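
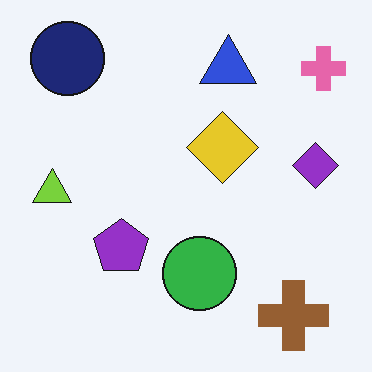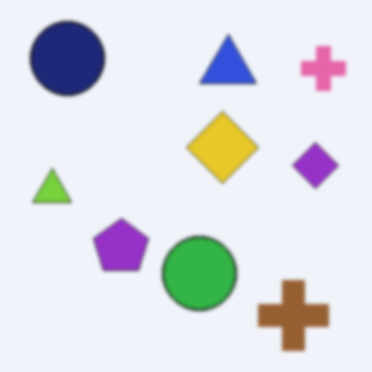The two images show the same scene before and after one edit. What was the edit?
The image was lightly blurred.

Shape edges and outlines are uniformly softened across the whole image.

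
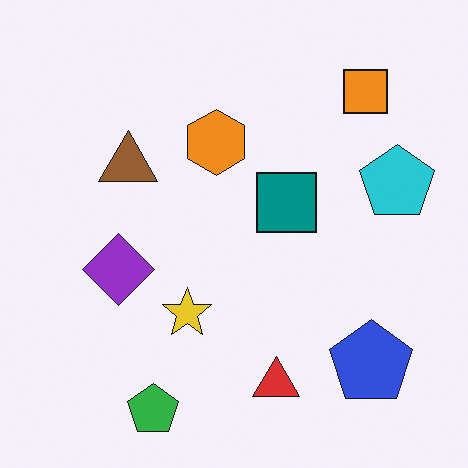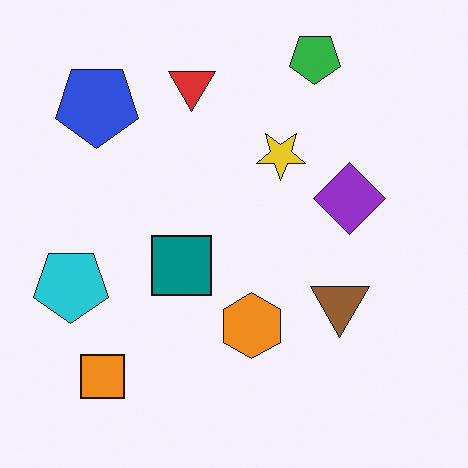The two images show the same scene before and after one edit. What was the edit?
This is the original image rotated 180°.

The orange square sits in the top-right of the first image and the bottom-left of the second — consistent with a whole-image 180° rotation.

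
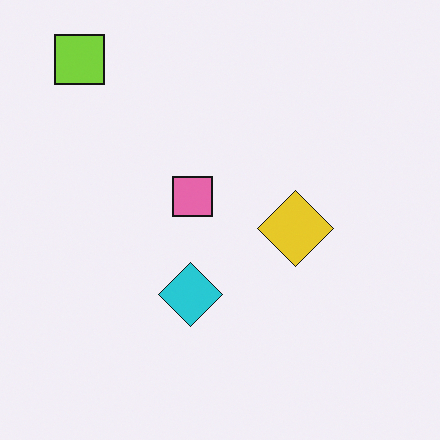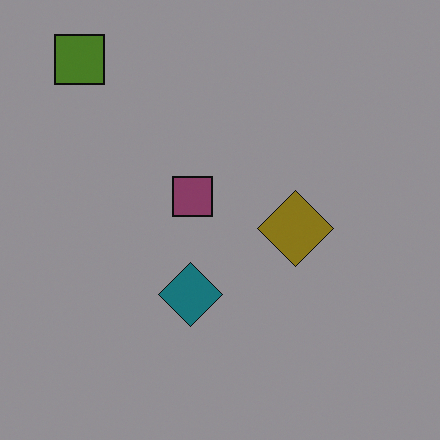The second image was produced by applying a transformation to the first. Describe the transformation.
The second image is the first noticeably darkened.

Every pixel — background and shapes alike — is uniformly darkened.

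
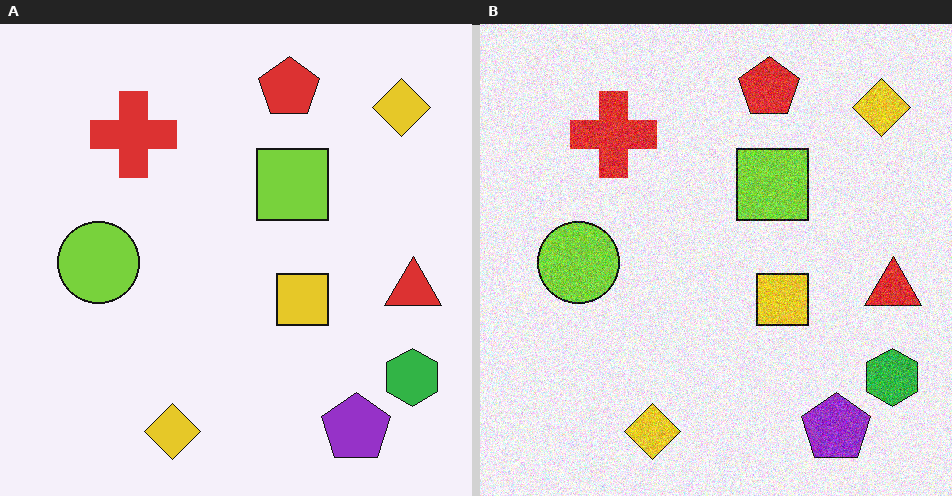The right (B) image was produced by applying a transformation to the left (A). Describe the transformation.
The right (B) image is the left (A) degraded with visible gaussian noise.

Random speckle covers the whole image, including the flat background.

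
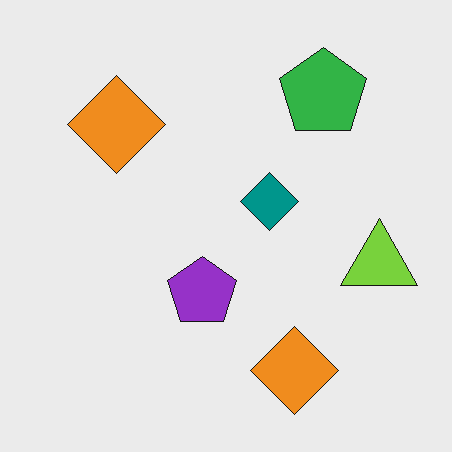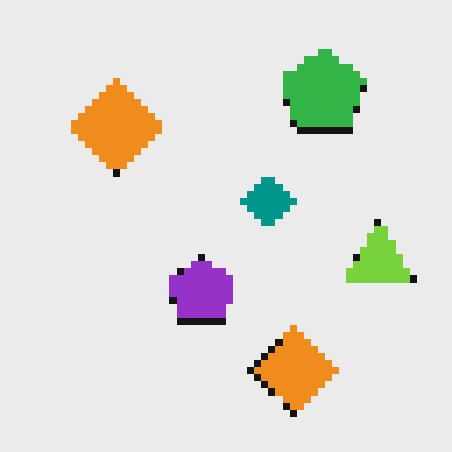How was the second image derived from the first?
The image was pixelated into visible square blocks.

Shapes are reduced to large square blocks; fine edges and outlines are lost — a downscale-then-upscale (mosaic) effect.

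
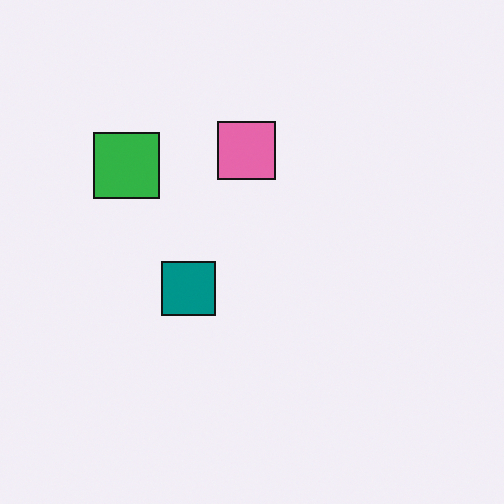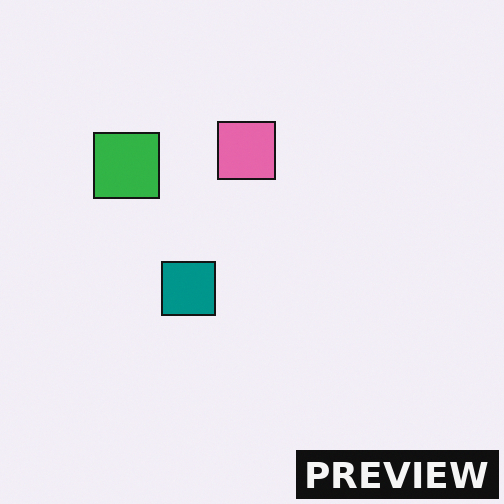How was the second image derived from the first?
The second image is the first watermarked with the text "PREVIEW" in the lower-right corner.

A dark label reading "PREVIEW" appears in the lower-right corner.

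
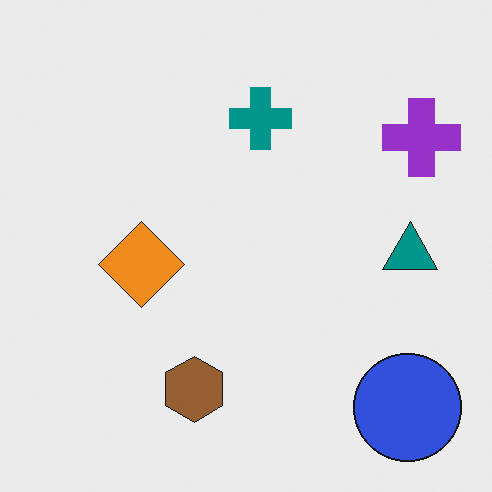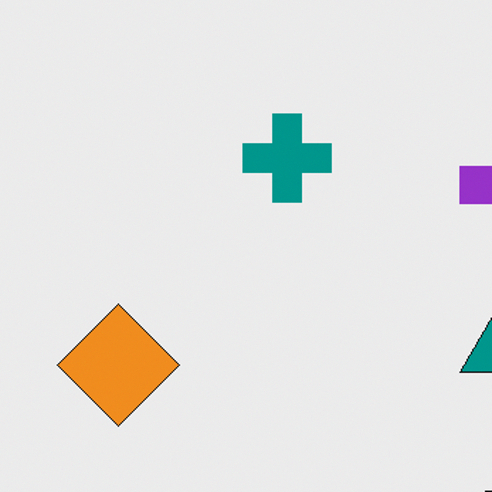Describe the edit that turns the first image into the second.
Cropped slightly and scaled back up.

The visible shapes are larger and the field of view is narrower; shapes near the original edges may be partly or wholly outside the frame — a crop-and-rescale.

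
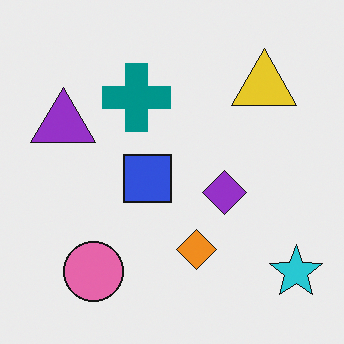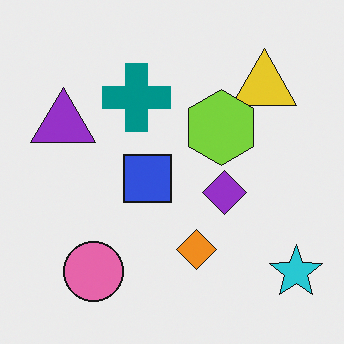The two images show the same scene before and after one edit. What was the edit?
It was overlaid with an additional lime hexagon.

A lime hexagon appears in the second image that is absent from the first.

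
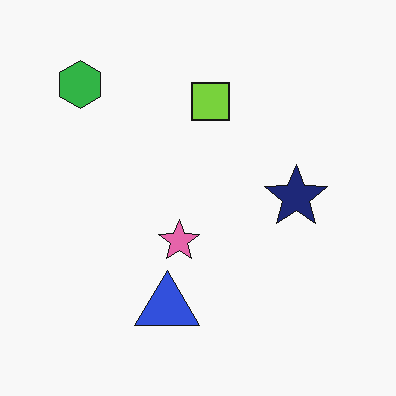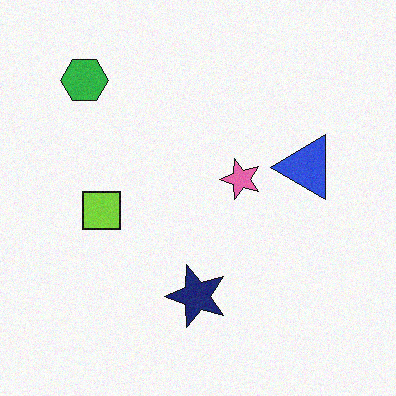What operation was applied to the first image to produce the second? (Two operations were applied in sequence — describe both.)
This is the original image transposed (reflected across the top-left ↔ bottom-right diagonal), then degraded with subtle gaussian noise.

Shapes have swapped their row and column positions — what was in the top-right is now in the bottom-left — a diagonal reflection. Random speckle covers the whole image, including the flat background.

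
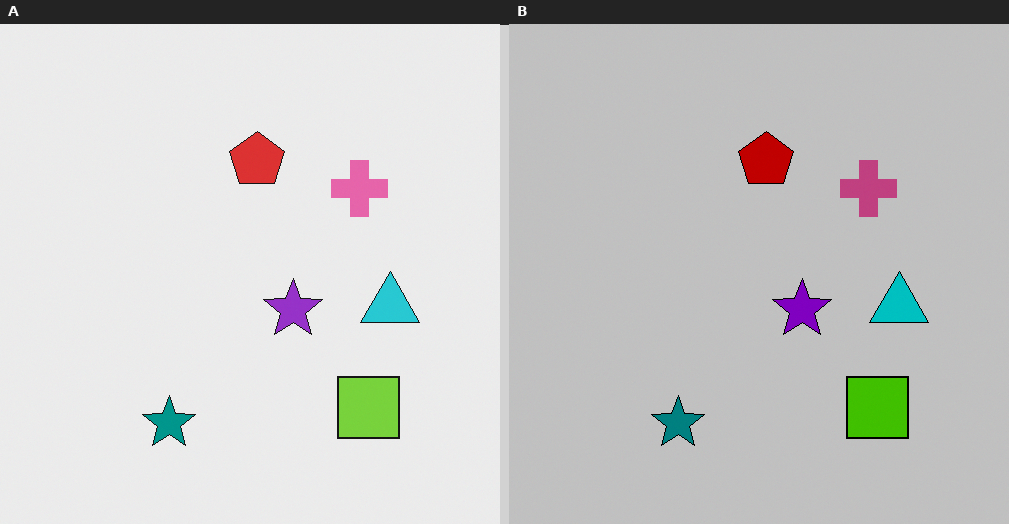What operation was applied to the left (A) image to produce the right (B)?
The image was heavily posterized to just a handful of flat colors.

Each flat color has snapped to a coarser quantized level — most visibly, the near-white background has dropped to a flat grey.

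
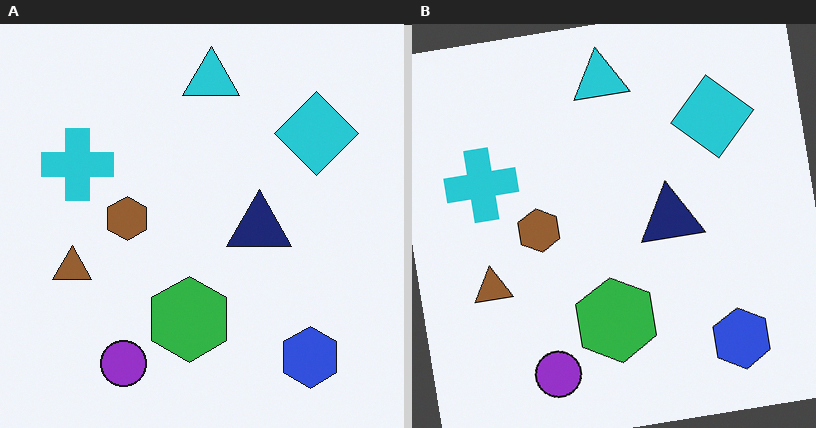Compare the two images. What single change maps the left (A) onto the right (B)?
The image was rotated counter-clockwise by a small amount.

Every shape is tilted by the same angle and the image corners show triangular fill wedges — a whole-image rotation by a non-right angle.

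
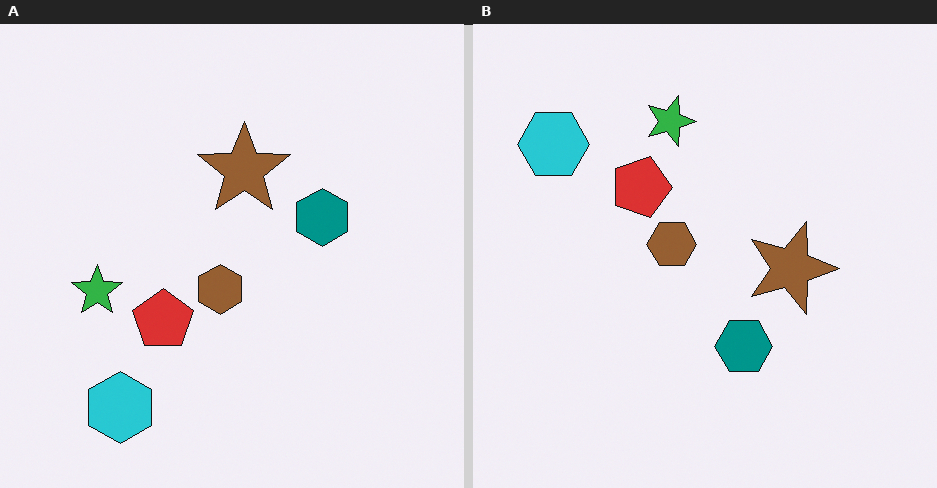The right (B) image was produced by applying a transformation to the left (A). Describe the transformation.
This is the original image rotated 90° clockwise.

The cyan hexagon sits in the bottom-left of the left (A) image and the top-left of the right (B) — consistent with a whole-image 90° clockwise rotation.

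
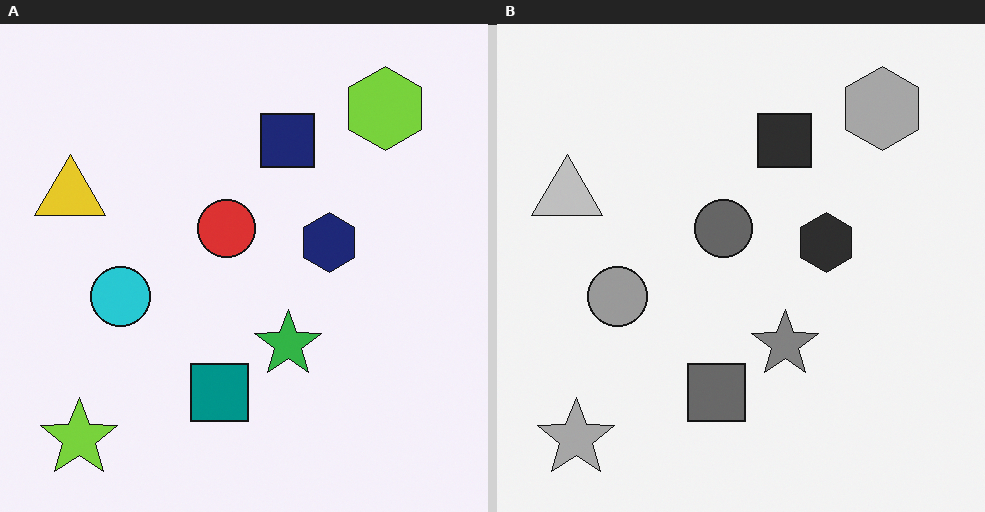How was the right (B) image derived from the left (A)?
The image was converted to grayscale.

All color is removed — every shape is now a shade of grey.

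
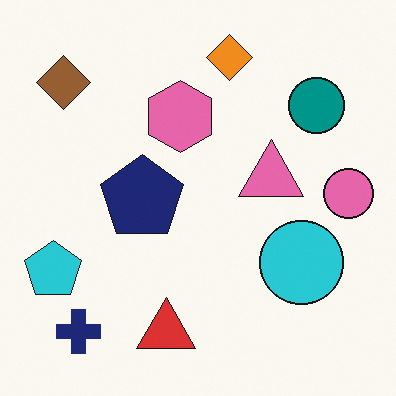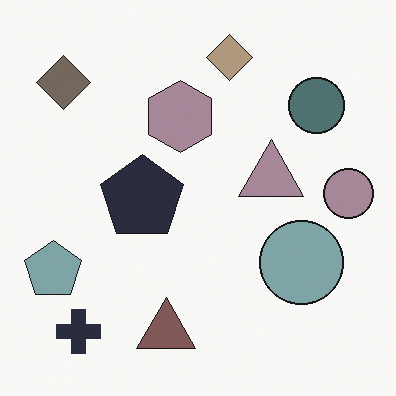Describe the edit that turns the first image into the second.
It was made much more muted (saturation change).

All colors are more muted and greyish — a global saturation change.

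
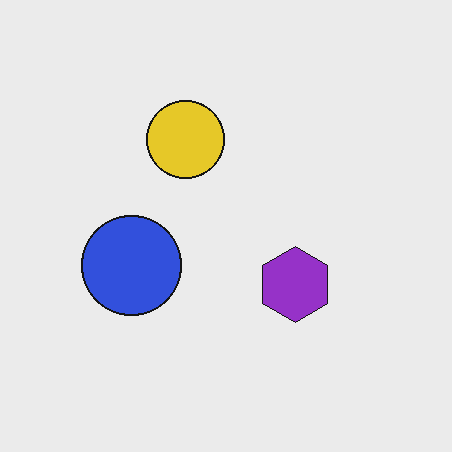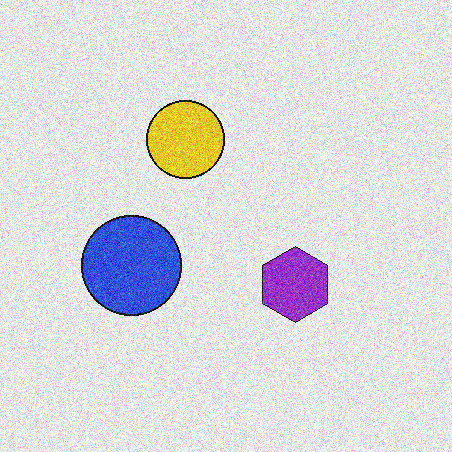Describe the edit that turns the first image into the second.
The image was degraded with a thick layer of grain.

Random speckle covers the whole image, including the flat background.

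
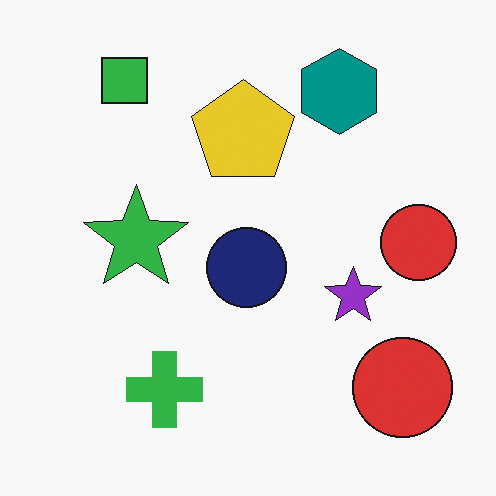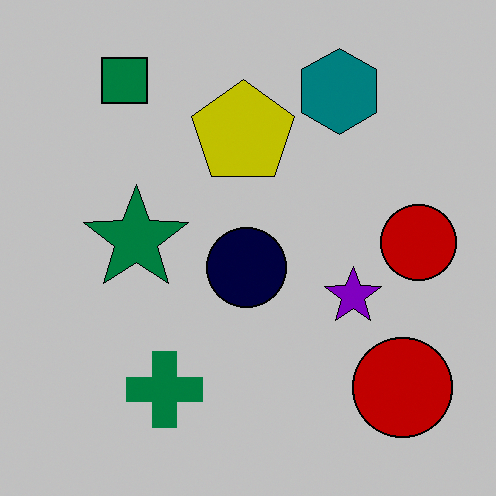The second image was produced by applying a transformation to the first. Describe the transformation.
The transformation is: aggressively posterized.

Each flat color has snapped to a coarser quantized level — most visibly, the near-white background has dropped to a flat grey.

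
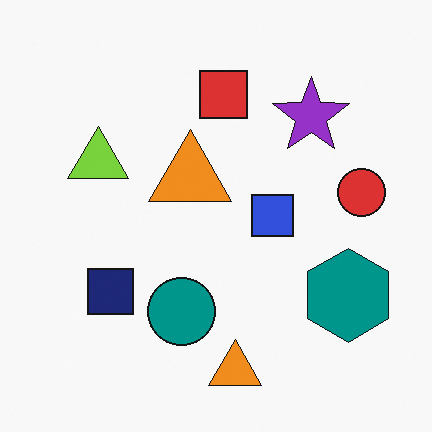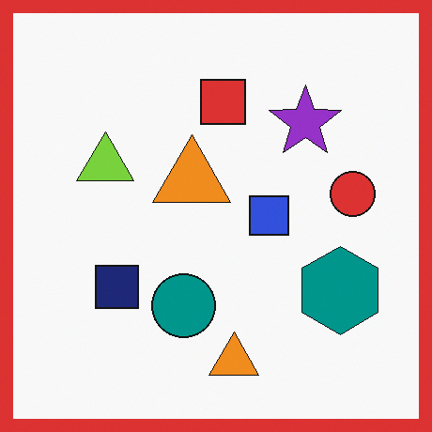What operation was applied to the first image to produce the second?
The image was framed with a red border.

A solid red frame runs around the edge of the second image, with the content slightly shrunk inside it.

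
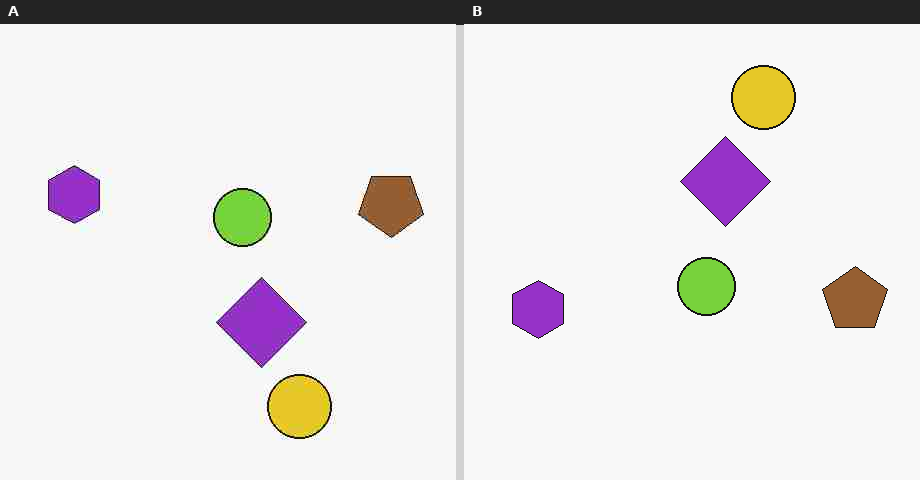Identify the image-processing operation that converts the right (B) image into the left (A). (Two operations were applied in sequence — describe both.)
The left (A) image is the right (B) flipped vertically (top ↔ bottom), then degraded with heavy JPEG compression.

The yellow circle is in the top of the right (B) image and the bottom of the left (A) — shapes on opposite sides of the horizontal midline have swapped in a mirror flip. Blocky 8×8 compression artifacts appear around shape edges and the flat background shows ringing — characteristic JPEG degradation.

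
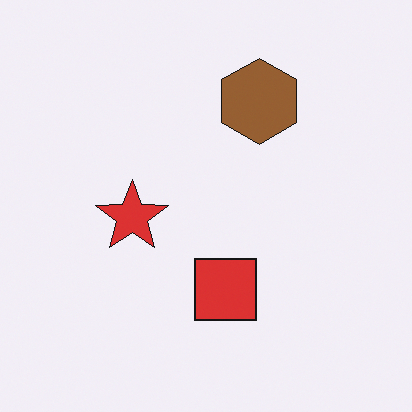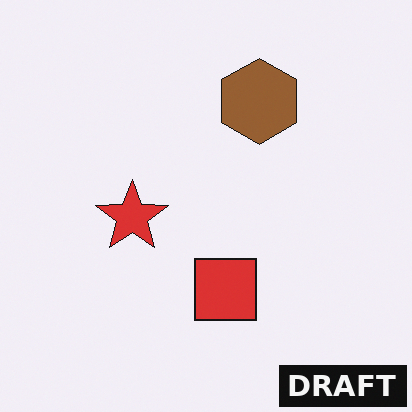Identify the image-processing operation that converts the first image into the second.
It was watermarked with the text "DRAFT" in the lower-right corner.

A dark label reading "DRAFT" appears in the lower-right corner.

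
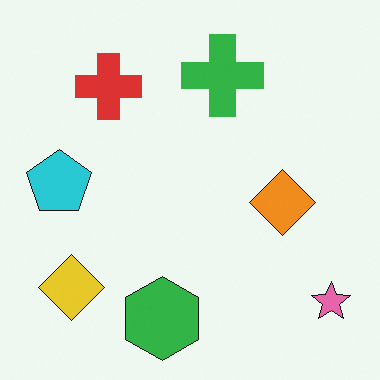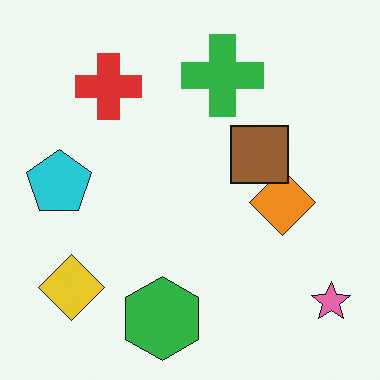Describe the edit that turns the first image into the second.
Overlaid with an additional brown square.

A brown square appears in the second image that is absent from the first.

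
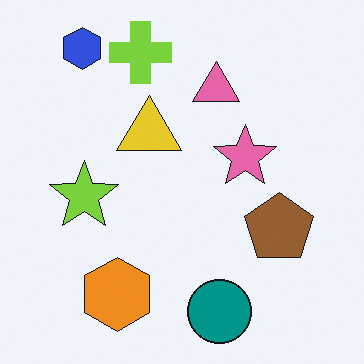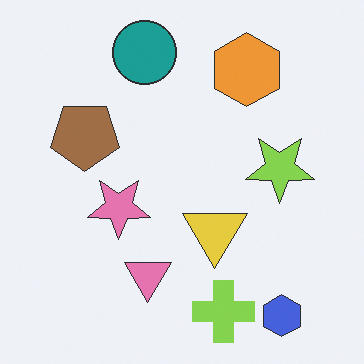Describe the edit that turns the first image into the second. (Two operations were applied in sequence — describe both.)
The transformation is: given slightly reduced contrast, then rotated 180°.

Tones are pushed toward mid-grey across the whole image — a global contrast change. The blue hexagon sits in the top-left of the first image and the bottom-right of the second — consistent with a whole-image 180° rotation.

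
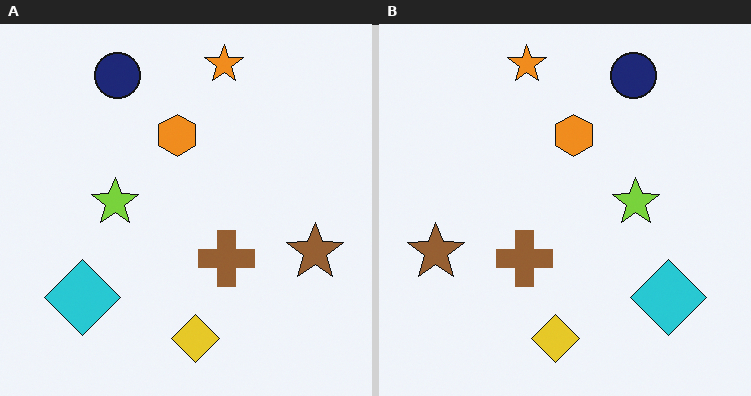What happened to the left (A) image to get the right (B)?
The right (B) image is the left (A) flipped horizontally (left ↔ right).

The brown star is in the right of the left (A) image and the left of the right (B) — shapes on opposite sides of the vertical midline have swapped in a mirror flip.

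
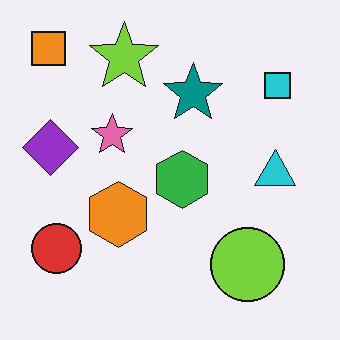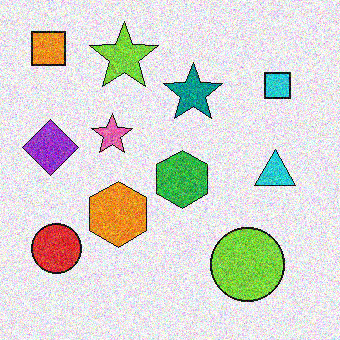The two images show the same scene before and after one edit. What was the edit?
It was degraded with a thick layer of grain.

Random speckle covers the whole image, including the flat background.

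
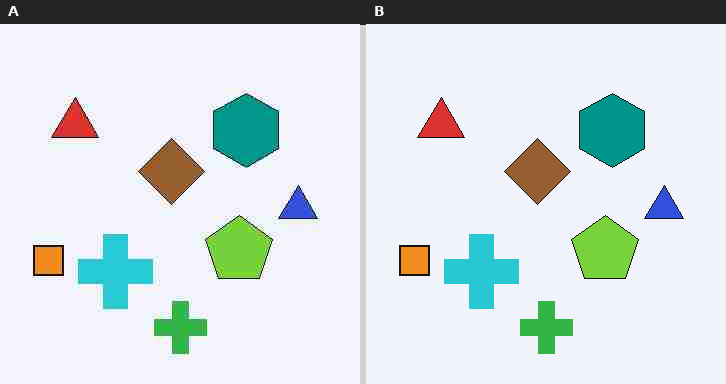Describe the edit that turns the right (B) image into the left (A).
Degraded with heavy JPEG compression.

Blocky 8×8 compression artifacts appear around shape edges and the flat background shows ringing — characteristic JPEG degradation.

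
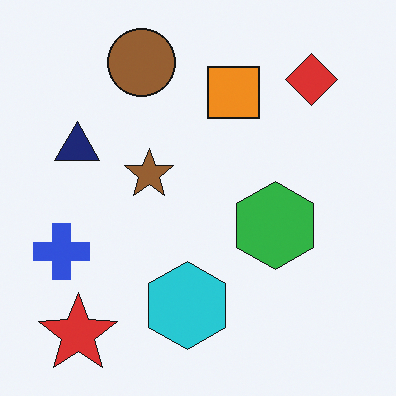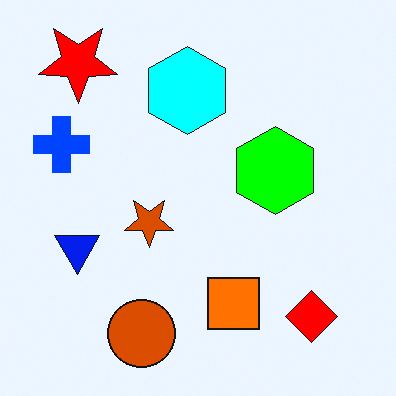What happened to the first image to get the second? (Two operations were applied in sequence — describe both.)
Flipped vertically (top ↔ bottom), then heavily oversaturated.

The brown circle is in the top of the first image and the bottom of the second — shapes on opposite sides of the horizontal midline have swapped in a mirror flip. All colors are more vivid — a global saturation change.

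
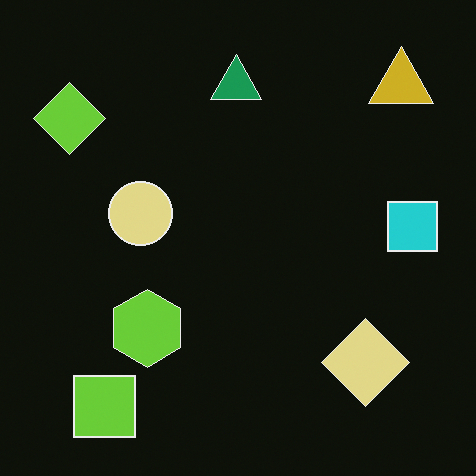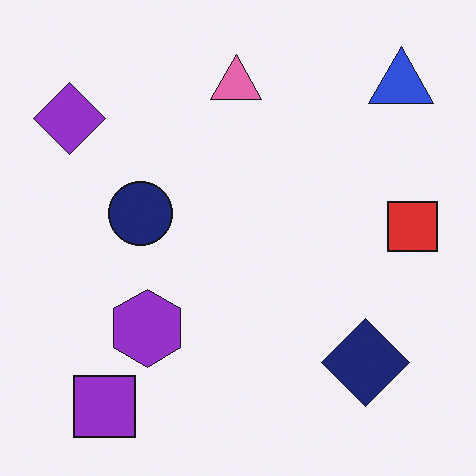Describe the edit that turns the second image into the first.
Color-inverted (negative).

The light background has become dark and every shape's color is its complement — a photographic negative.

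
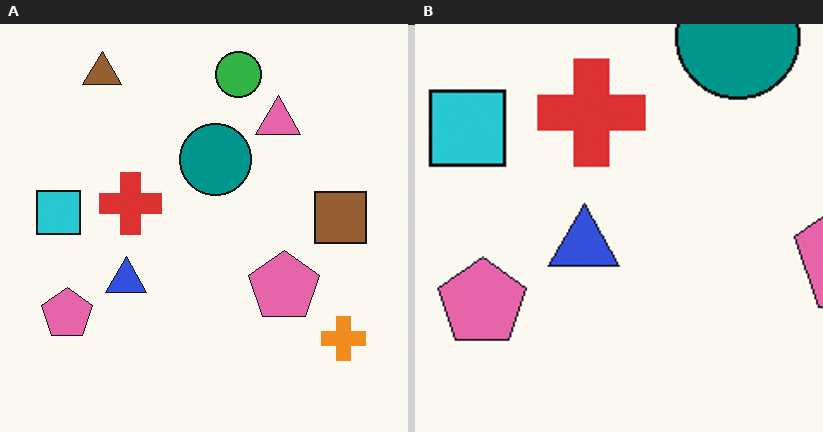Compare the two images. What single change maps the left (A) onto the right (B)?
The right (B) image is the left (A) cropped tightly and scaled back up.

The visible shapes are larger and the field of view is narrower; shapes near the original edges may be partly or wholly outside the frame — a crop-and-rescale.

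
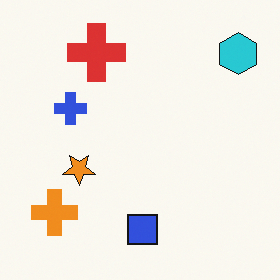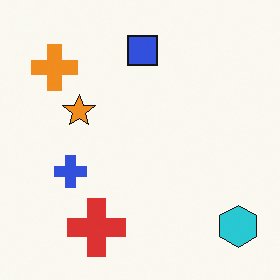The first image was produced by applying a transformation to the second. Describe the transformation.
This is the original image flipped vertically (top ↔ bottom).

The blue square is in the top of the second image and the bottom of the first — shapes on opposite sides of the horizontal midline have swapped in a mirror flip.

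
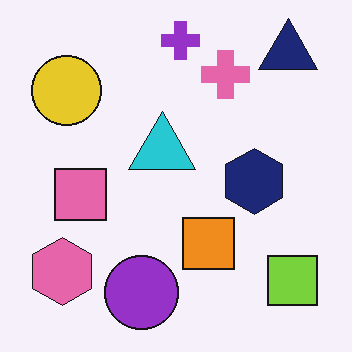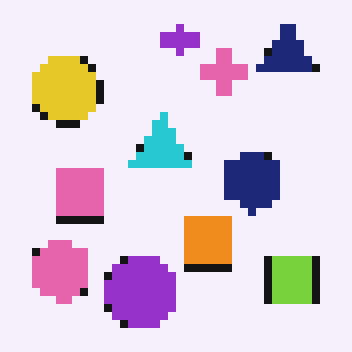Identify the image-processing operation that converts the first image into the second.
The second image is the first pixelated into visible square blocks.

Shapes are reduced to large square blocks; fine edges and outlines are lost — a downscale-then-upscale (mosaic) effect.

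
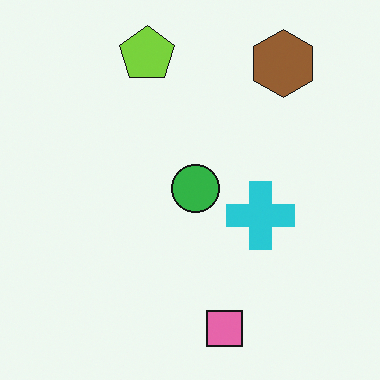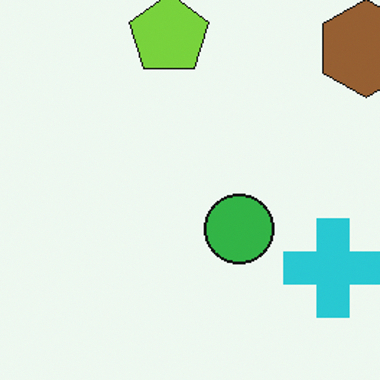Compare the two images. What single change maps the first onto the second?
It was cropped slightly and scaled back up.

The visible shapes are larger and the field of view is narrower; shapes near the original edges may be partly or wholly outside the frame — a crop-and-rescale.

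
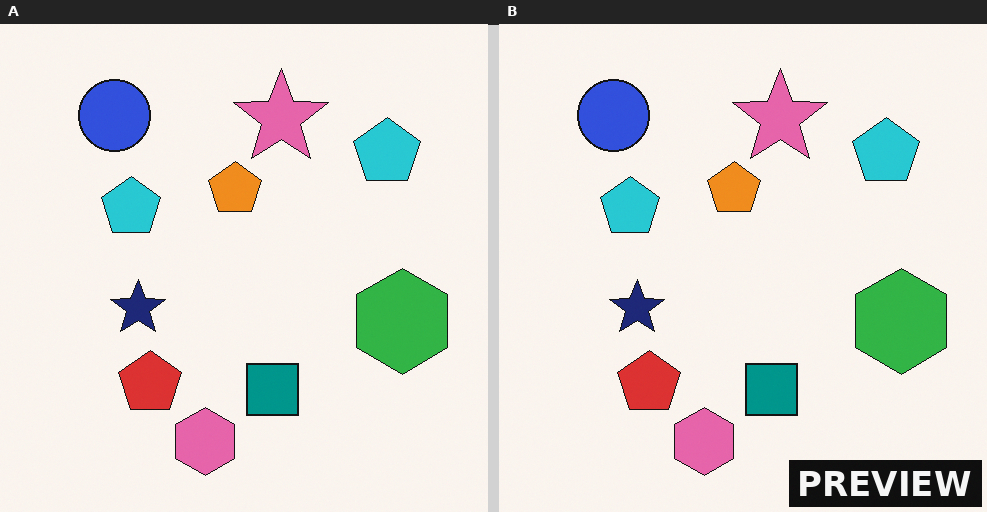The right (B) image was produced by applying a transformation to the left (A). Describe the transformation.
Watermarked with the text "PREVIEW" in the lower-right corner.

A dark label reading "PREVIEW" appears in the lower-right corner.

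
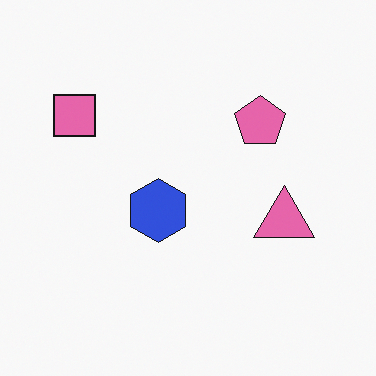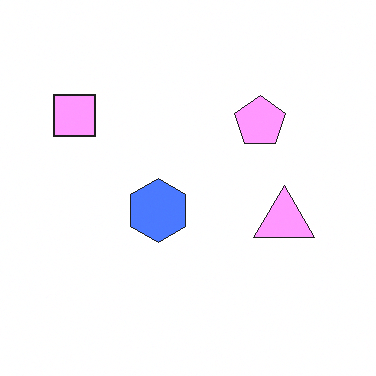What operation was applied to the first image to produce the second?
The image was brightened a lot.

Every pixel — background and shapes alike — is uniformly brightened.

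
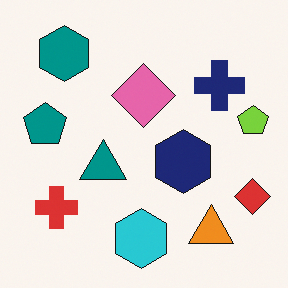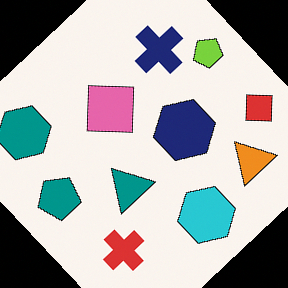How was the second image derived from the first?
The second image is the first rotated counter-clockwise by a large amount — several tens of degrees.

Every shape is tilted by the same angle and the image corners show triangular fill wedges — a whole-image rotation by a non-right angle.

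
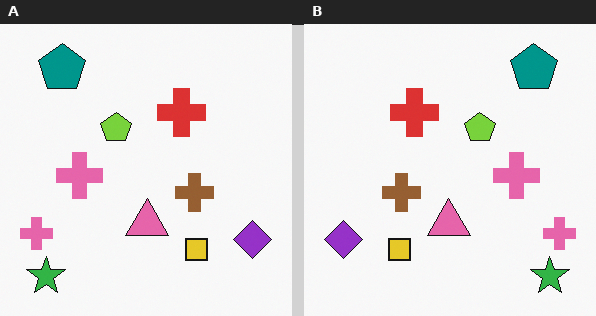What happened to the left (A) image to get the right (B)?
It was flipped horizontally (left ↔ right).

The purple diamond is in the bottom-right of the left (A) image and the bottom-left of the right (B) — shapes on opposite sides of the vertical midline have swapped in a mirror flip.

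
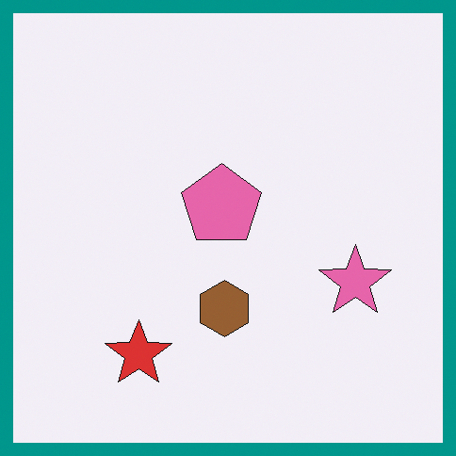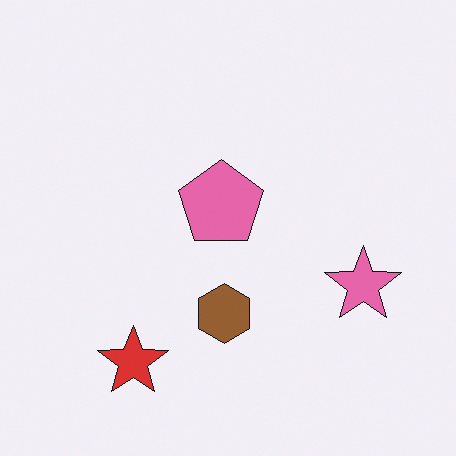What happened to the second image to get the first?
It was framed with a teal border.

A solid teal frame runs around the edge of the first image, with the content slightly shrunk inside it.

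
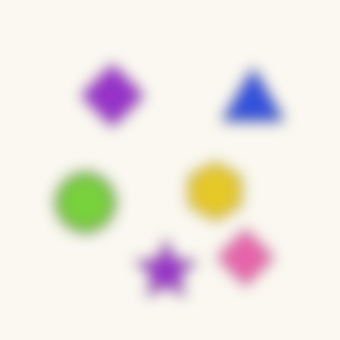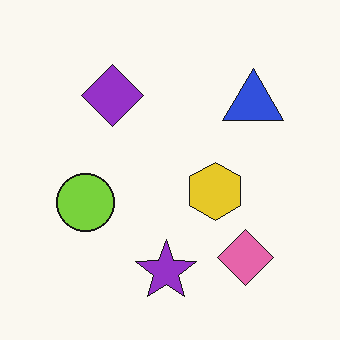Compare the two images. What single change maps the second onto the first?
Heavily blurred.

Shape edges and outlines are uniformly softened across the whole image.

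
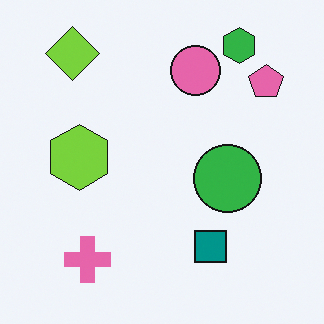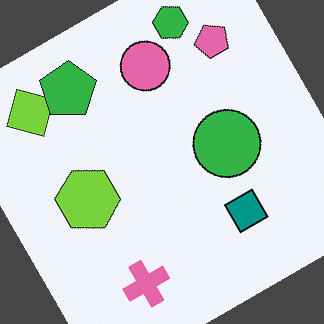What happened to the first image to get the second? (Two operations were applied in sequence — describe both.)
The second image is the first rotated counter-clockwise by a large amount — several tens of degrees, then overlaid with an additional green pentagon.

Every shape is tilted by the same angle and the image corners show triangular fill wedges — a whole-image rotation by a non-right angle. A green pentagon appears in the second image that is absent from the first.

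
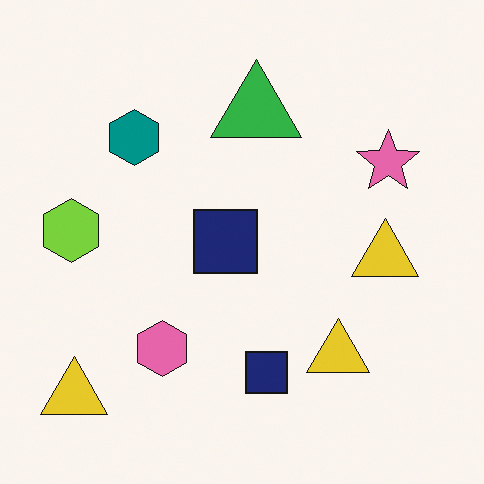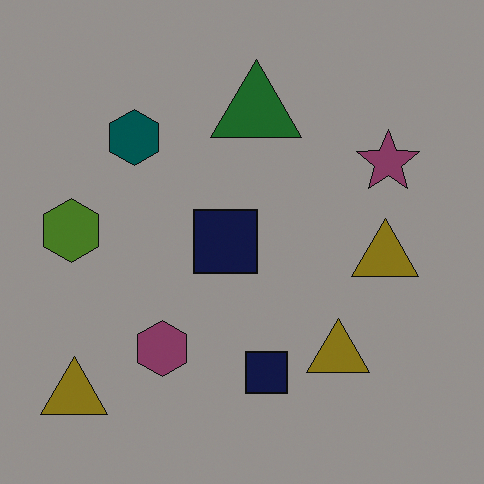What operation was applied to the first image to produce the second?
Substantially darkened.

Every pixel — background and shapes alike — is uniformly darkened.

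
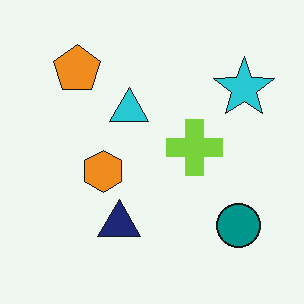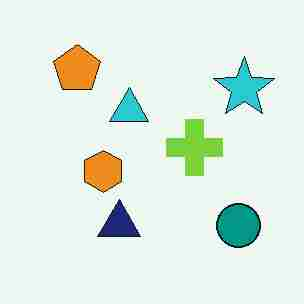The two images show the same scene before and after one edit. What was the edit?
The transformation is: heavily JPEG-compressed with obvious blocking artifacts.

Blocky 8×8 compression artifacts appear around shape edges and the flat background shows ringing — characteristic JPEG degradation.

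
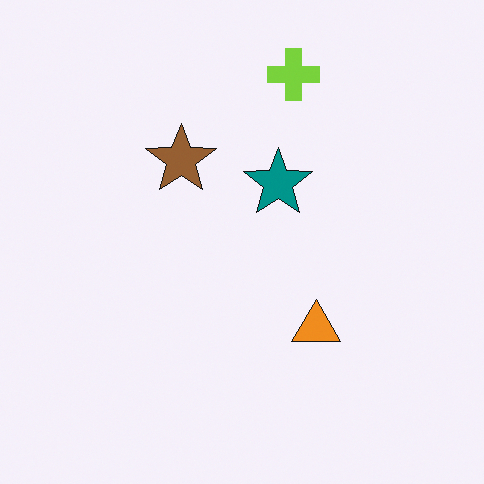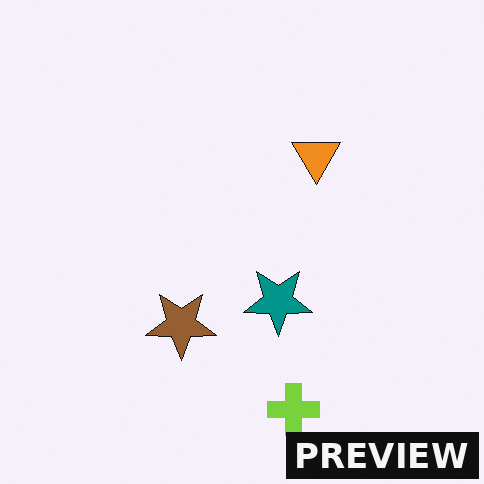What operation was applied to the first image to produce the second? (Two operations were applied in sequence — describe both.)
It was flipped vertically (top ↔ bottom), then watermarked with the text "PREVIEW" in the lower-right corner.

The lime cross is in the top of the first image and the bottom of the second — shapes on opposite sides of the horizontal midline have swapped in a mirror flip. A dark label reading "PREVIEW" appears in the lower-right corner.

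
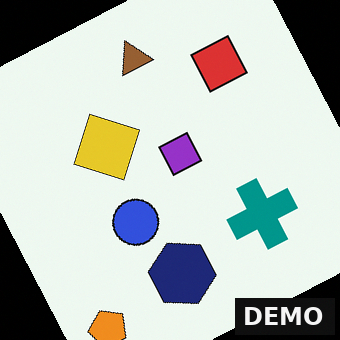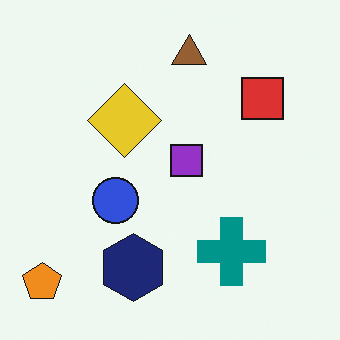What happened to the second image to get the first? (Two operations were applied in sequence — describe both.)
It was rotated counter-clockwise by a moderate amount, then watermarked with the text "DEMO" in the lower-right corner.

Every shape is tilted by the same angle and the image corners show triangular fill wedges — a whole-image rotation by a non-right angle. A dark label reading "DEMO" appears in the lower-right corner.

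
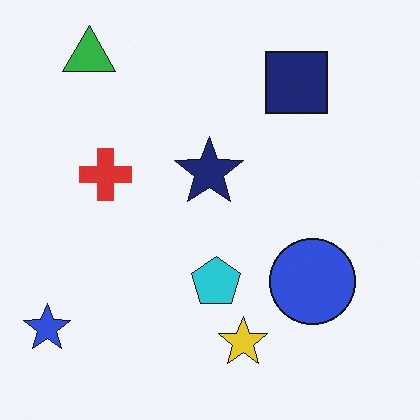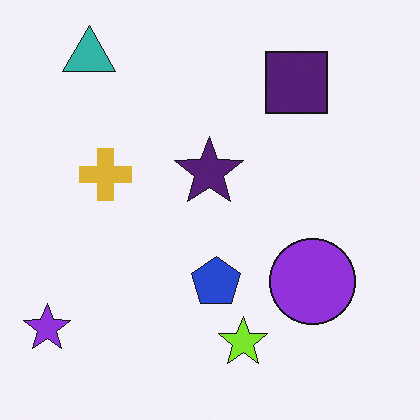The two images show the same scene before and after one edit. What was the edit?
The transformation is: hue-shifted by a small amount.

Every shape's color has rotated by the same amount around the hue wheel — a uniform hue shift.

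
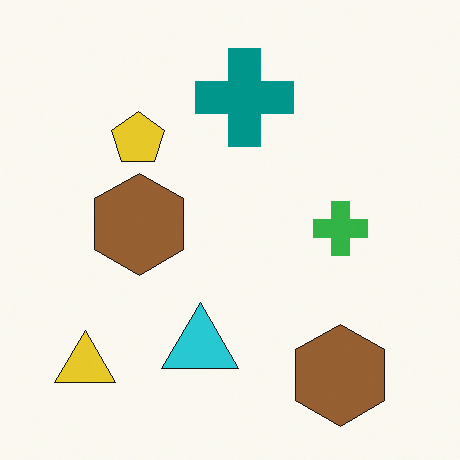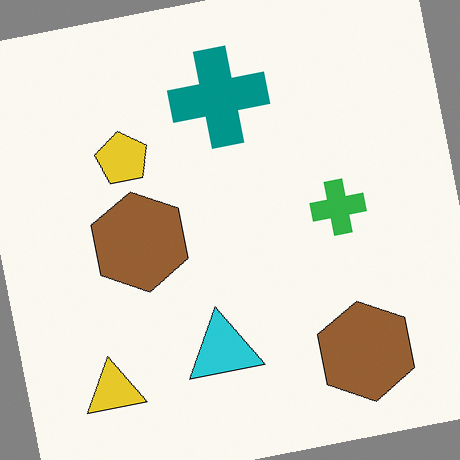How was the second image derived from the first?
The image was rotated counter-clockwise by a slight angle.

Every shape is tilted by the same angle and the image corners show triangular fill wedges — a whole-image rotation by a non-right angle.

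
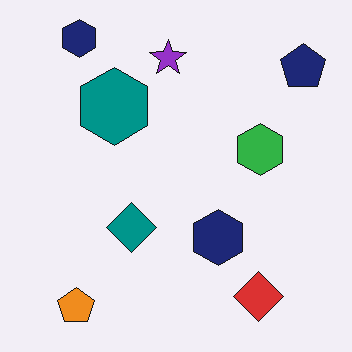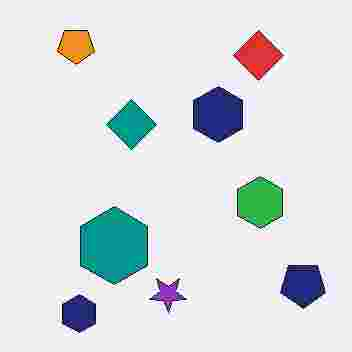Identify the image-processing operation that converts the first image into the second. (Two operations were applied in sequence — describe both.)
It was degraded with heavy JPEG compression, then flipped vertically (top ↔ bottom).

Blocky 8×8 compression artifacts appear around shape edges and the flat background shows ringing — characteristic JPEG degradation. The orange pentagon is in the bottom-left of the first image and the top-left of the second — shapes on opposite sides of the horizontal midline have swapped in a mirror flip.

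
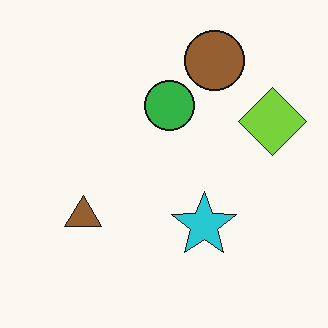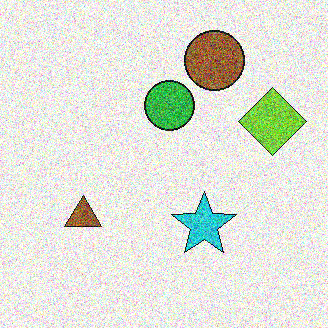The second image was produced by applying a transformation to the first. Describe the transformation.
This is the original image degraded with a thick layer of grain.

Random speckle covers the whole image, including the flat background.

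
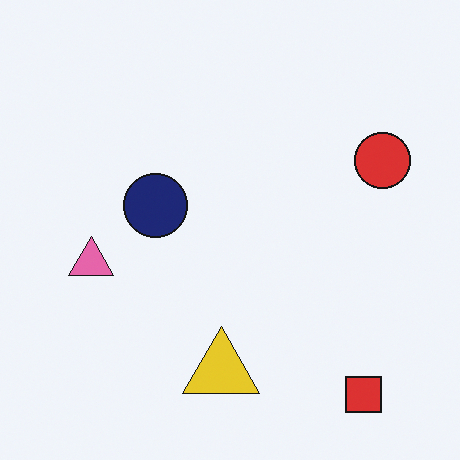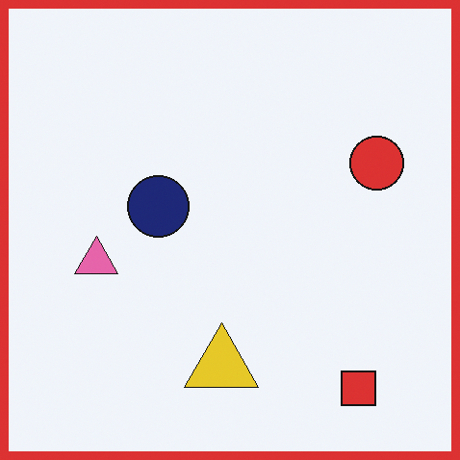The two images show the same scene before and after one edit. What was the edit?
The image was framed with a red border.

A solid red frame runs around the edge of the second image, with the content slightly shrunk inside it.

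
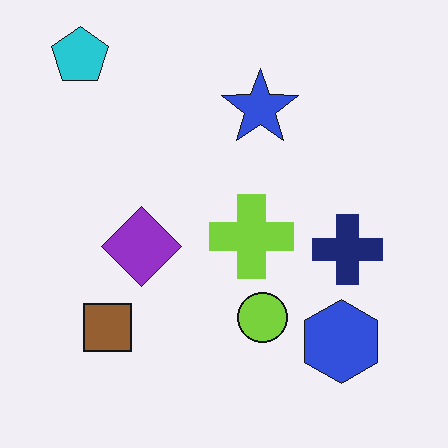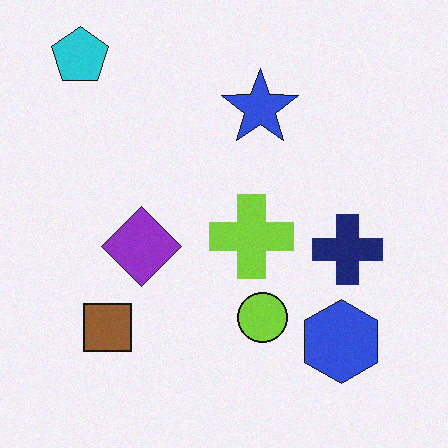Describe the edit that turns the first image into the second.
The transformation is: degraded with a light layer of grain.

Random speckle covers the whole image, including the flat background.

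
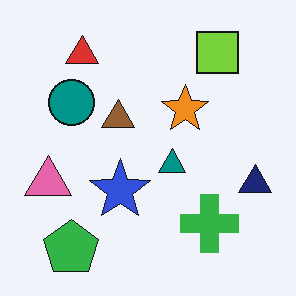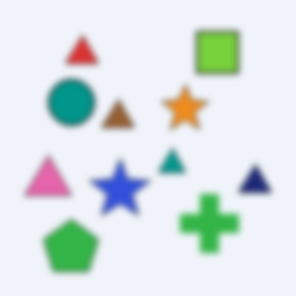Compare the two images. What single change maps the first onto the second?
The second image is the first moderately blurred.

Shape edges and outlines are uniformly softened across the whole image.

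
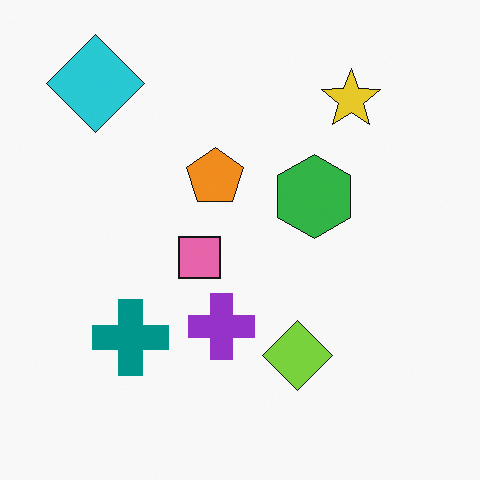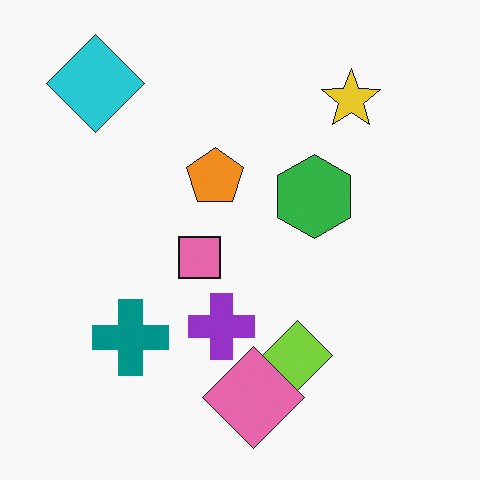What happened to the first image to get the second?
This is the original image overlaid with an additional pink diamond.

A pink diamond appears in the second image that is absent from the first.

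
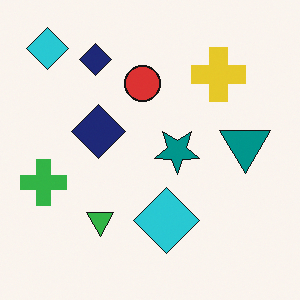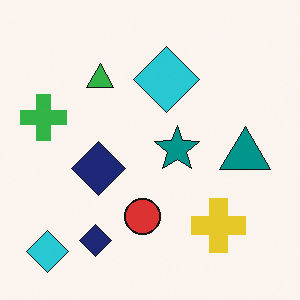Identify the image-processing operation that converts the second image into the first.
The image was flipped vertically (top ↔ bottom).

The yellow cross is in the bottom-right of the second image and the top-right of the first — shapes on opposite sides of the horizontal midline have swapped in a mirror flip.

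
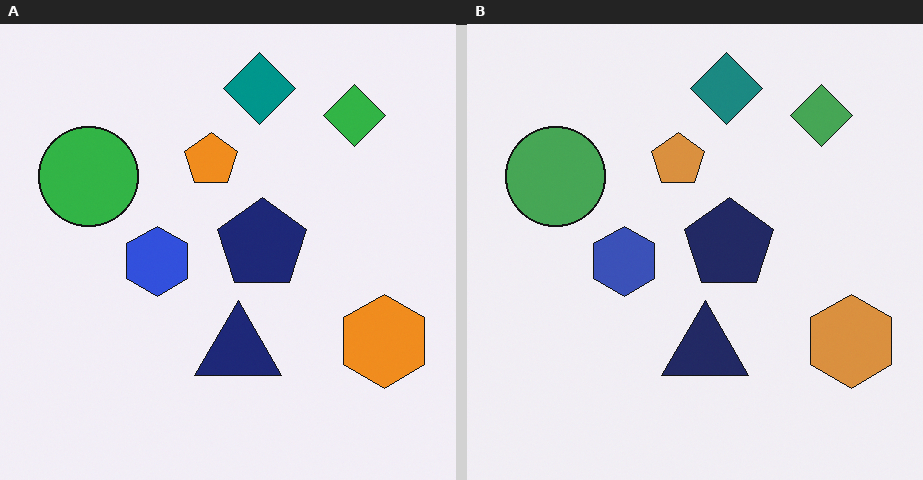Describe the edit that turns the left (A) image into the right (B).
Slightly desaturated.

All colors are more muted and greyish — a global saturation change.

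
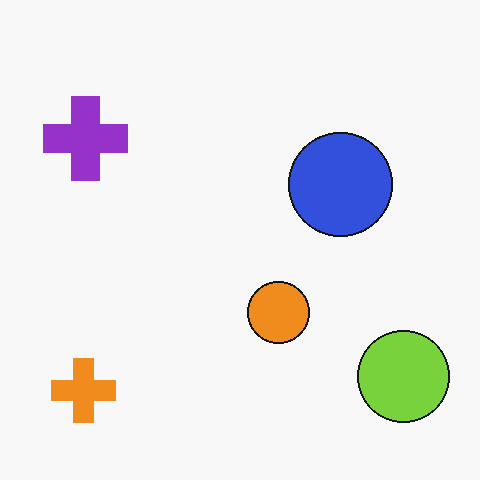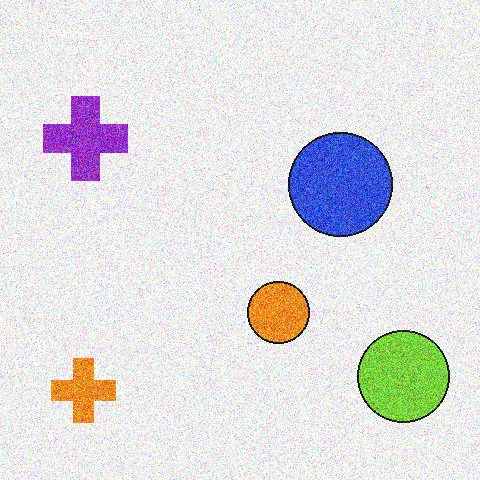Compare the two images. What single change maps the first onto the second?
The transformation is: degraded with heavy additive noise.

Random speckle covers the whole image, including the flat background.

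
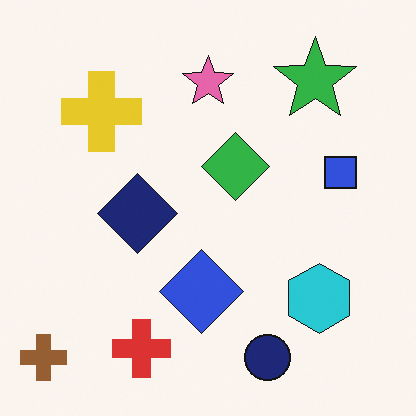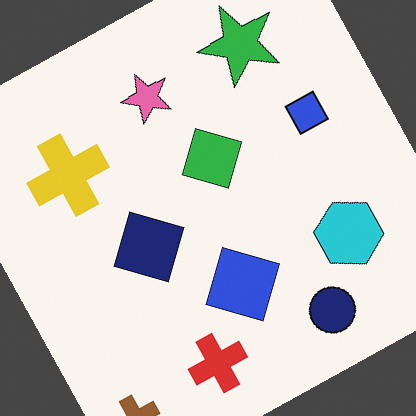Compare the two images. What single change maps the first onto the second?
The transformation is: rotated counter-clockwise by a clearly visible amount.

Every shape is tilted by the same angle and the image corners show triangular fill wedges — a whole-image rotation by a non-right angle.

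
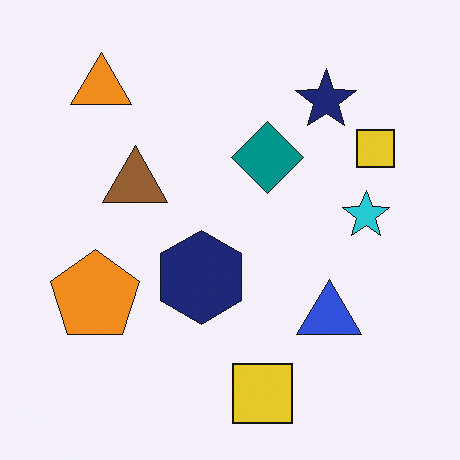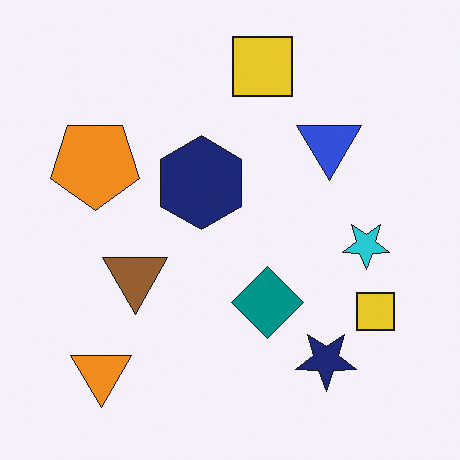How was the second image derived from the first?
This is the original image flipped vertically (top ↔ bottom).

The orange triangle is in the top-left of the first image and the bottom-left of the second — shapes on opposite sides of the horizontal midline have swapped in a mirror flip.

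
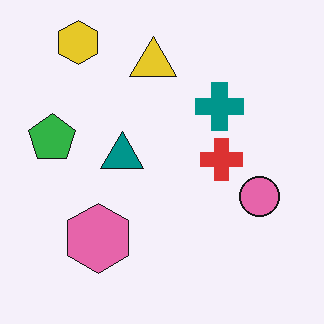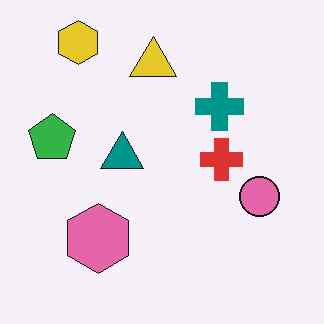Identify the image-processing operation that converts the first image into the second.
This is the original image given moderate JPEG compression.

Blocky 8×8 compression artifacts appear around shape edges and the flat background shows ringing — characteristic JPEG degradation.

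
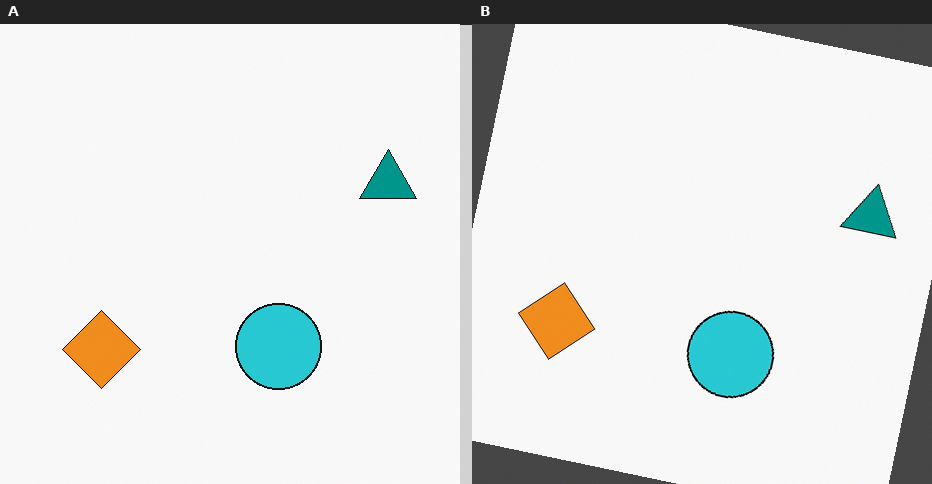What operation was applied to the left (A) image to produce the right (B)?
Rotated clockwise by a few degrees.

Every shape is tilted by the same angle and the image corners show triangular fill wedges — a whole-image rotation by a non-right angle.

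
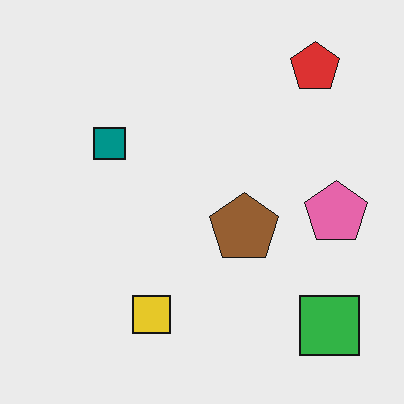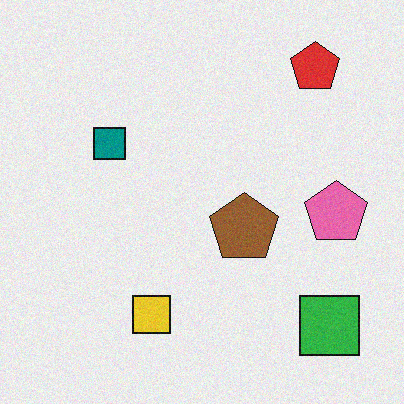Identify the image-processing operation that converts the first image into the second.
It was degraded with subtle gaussian noise.

Random speckle covers the whole image, including the flat background.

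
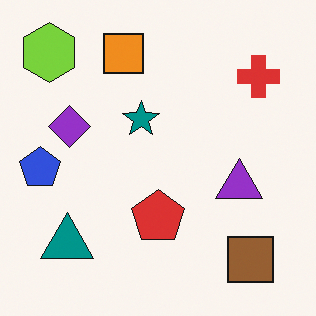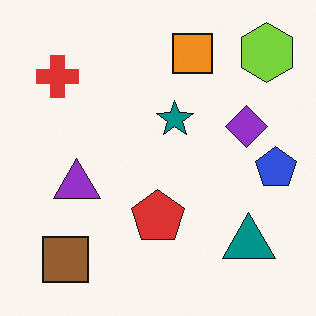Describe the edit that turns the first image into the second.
Flipped horizontally (left ↔ right).

The blue pentagon is in the left of the first image and the right of the second — shapes on opposite sides of the vertical midline have swapped in a mirror flip.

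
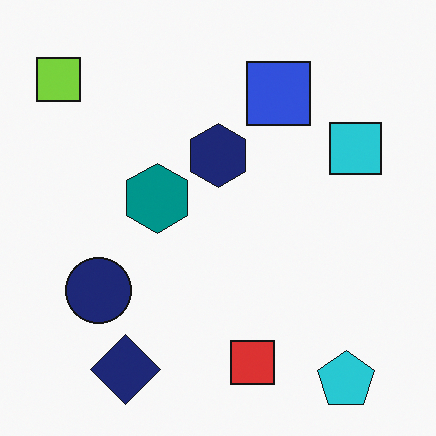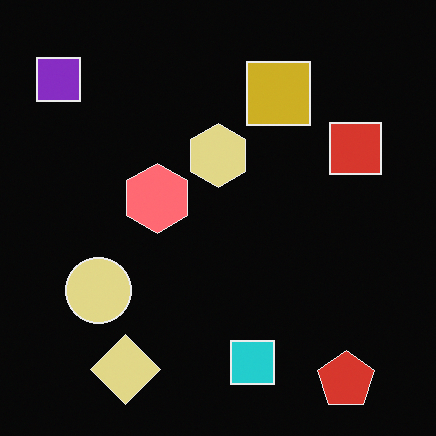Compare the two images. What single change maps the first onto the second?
Color-inverted (negative).

The light background has become dark and every shape's color is its complement — a photographic negative.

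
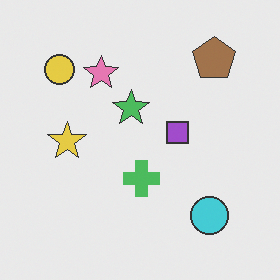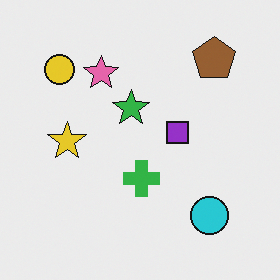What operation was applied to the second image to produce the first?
This is the original image given slightly reduced contrast.

Tones are pushed toward mid-grey across the whole image — a global contrast change.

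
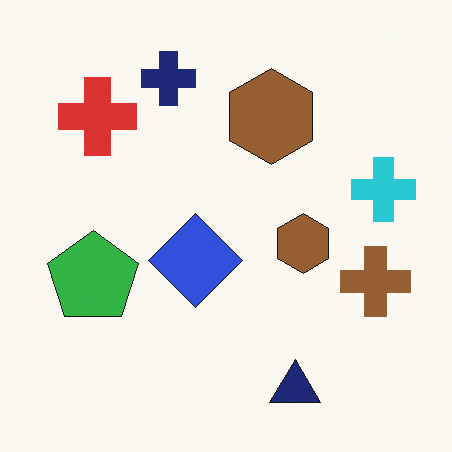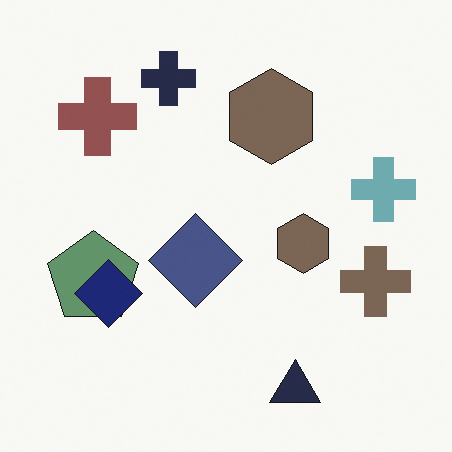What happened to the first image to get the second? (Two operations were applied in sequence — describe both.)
The second image is the first made much more muted (saturation change), then overlaid with an additional navy diamond.

All colors are more muted and greyish — a global saturation change. A navy diamond appears in the second image that is absent from the first.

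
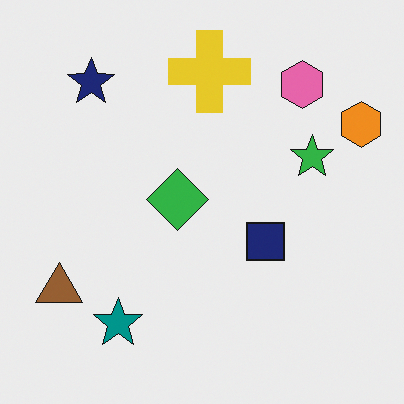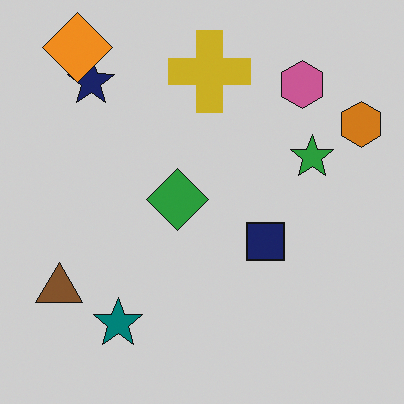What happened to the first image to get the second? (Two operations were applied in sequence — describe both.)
Darkened a little, then overlaid with an additional orange diamond.

Every pixel — background and shapes alike — is uniformly darkened. An orange diamond appears in the second image that is absent from the first.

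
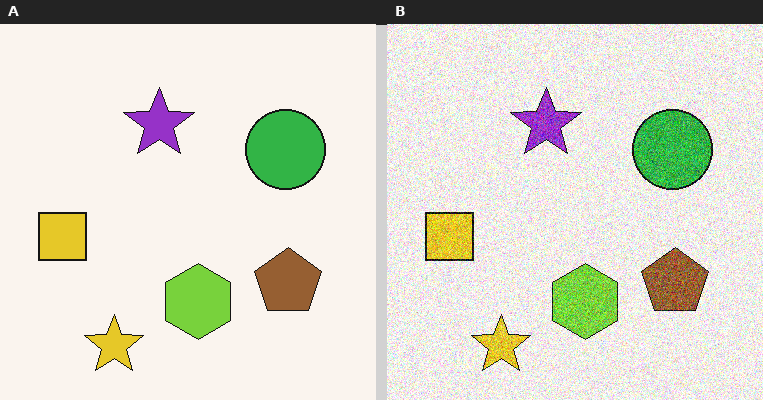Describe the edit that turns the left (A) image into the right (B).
The transformation is: degraded with strong gaussian noise.

Random speckle covers the whole image, including the flat background.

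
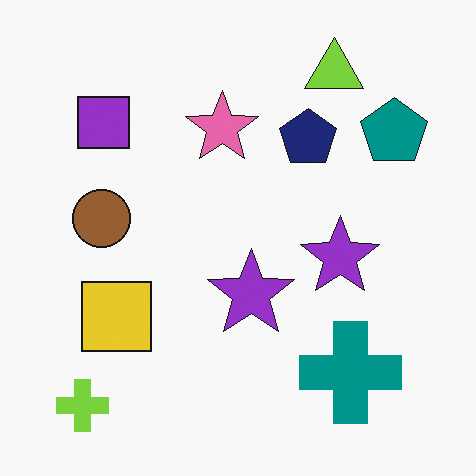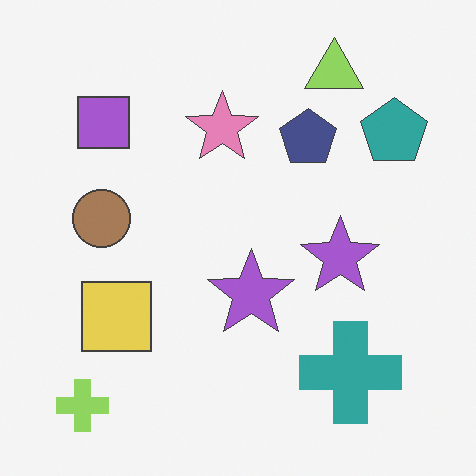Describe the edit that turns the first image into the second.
The second image is the first given slightly reduced contrast.

Tones are pushed toward mid-grey across the whole image — a global contrast change.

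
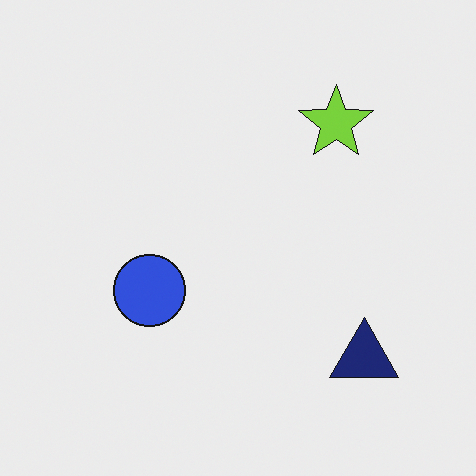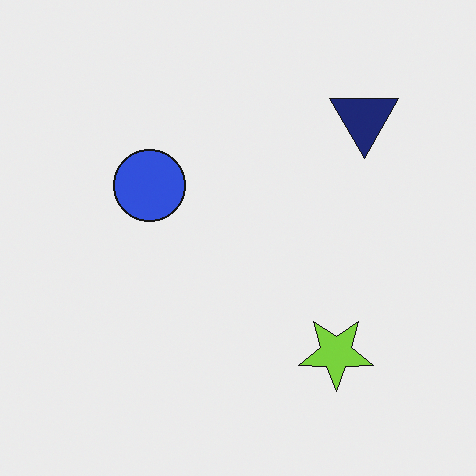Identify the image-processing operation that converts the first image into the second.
The second image is the first flipped vertically (top ↔ bottom).

The navy triangle is in the bottom-right of the first image and the top-right of the second — shapes on opposite sides of the horizontal midline have swapped in a mirror flip.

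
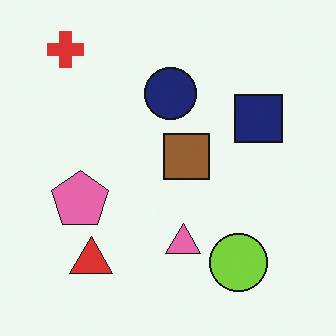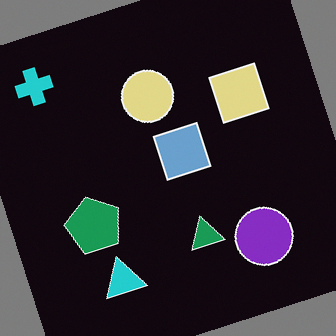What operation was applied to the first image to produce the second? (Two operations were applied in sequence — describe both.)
This is the original image rotated counter-clockwise by a clearly visible amount, then color-inverted (negative).

Every shape is tilted by the same angle and the image corners show triangular fill wedges — a whole-image rotation by a non-right angle. The light background has become dark and every shape's color is its complement — a photographic negative.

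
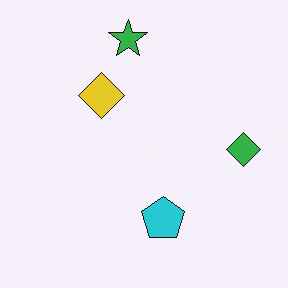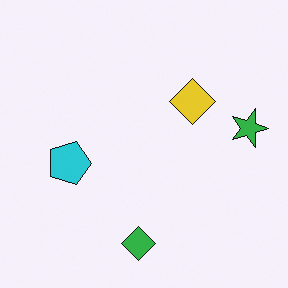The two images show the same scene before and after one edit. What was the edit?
It was rotated 90° clockwise.

The green star sits in the top of the first image and the right of the second — consistent with a whole-image 90° clockwise rotation.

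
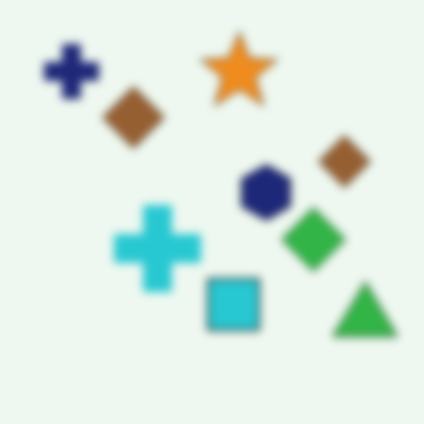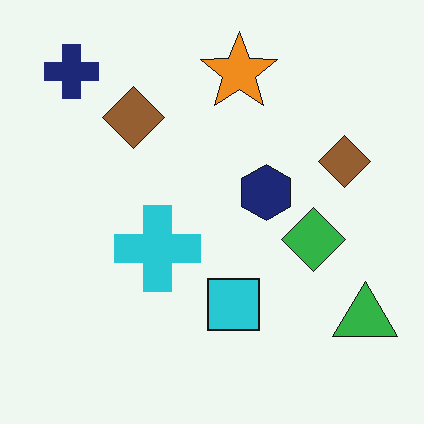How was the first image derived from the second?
The image was noticeably gaussian-blurred.

Shape edges and outlines are uniformly softened across the whole image.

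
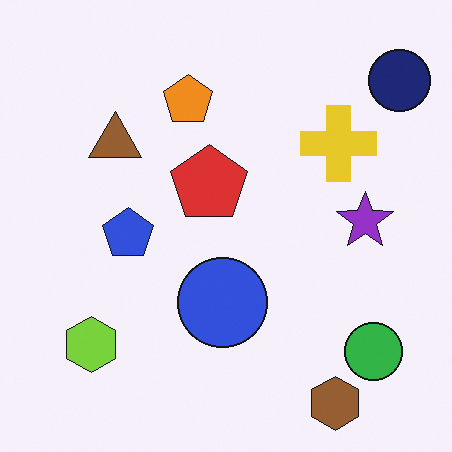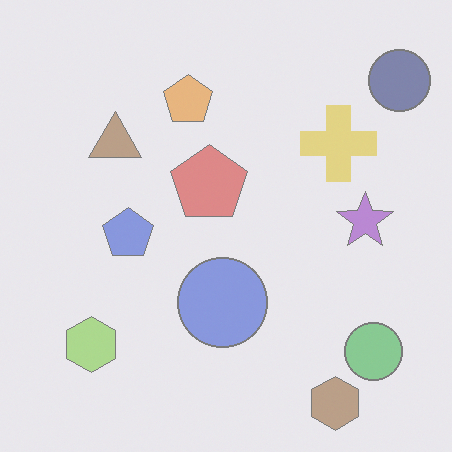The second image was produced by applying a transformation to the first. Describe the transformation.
The image was given much lower contrast.

Tones are pushed toward mid-grey across the whole image — a global contrast change.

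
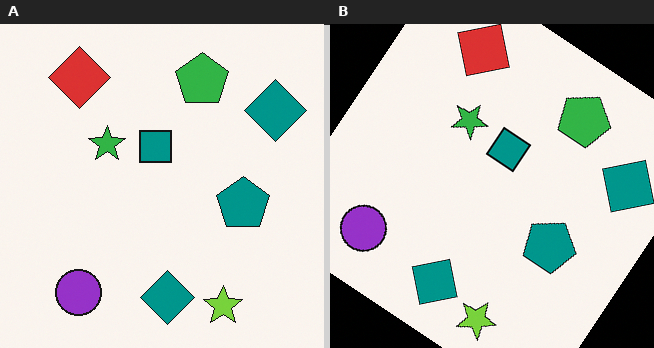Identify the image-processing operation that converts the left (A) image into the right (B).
The right (B) image is the left (A) rotated clockwise by a large amount — several tens of degrees.

Every shape is tilted by the same angle and the image corners show triangular fill wedges — a whole-image rotation by a non-right angle.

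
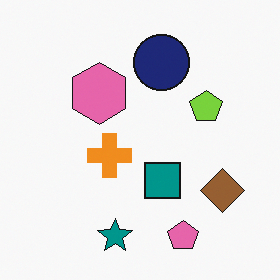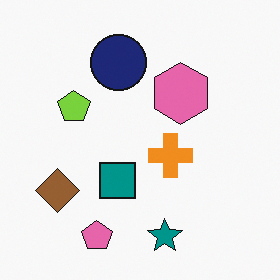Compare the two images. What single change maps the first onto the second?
The image was flipped horizontally (left ↔ right).

The brown diamond is in the bottom-right of the first image and the bottom-left of the second — shapes on opposite sides of the vertical midline have swapped in a mirror flip.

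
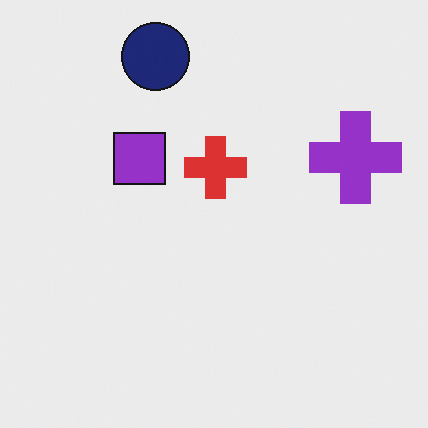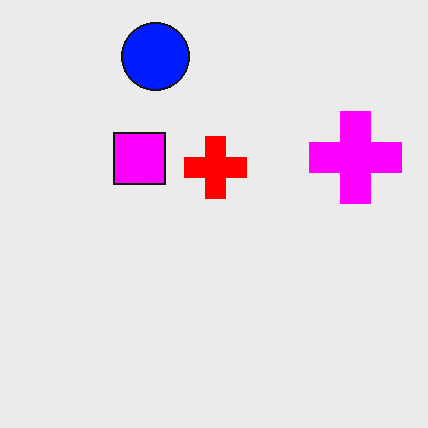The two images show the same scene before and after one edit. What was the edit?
Heavily oversaturated.

All colors are more vivid — a global saturation change.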